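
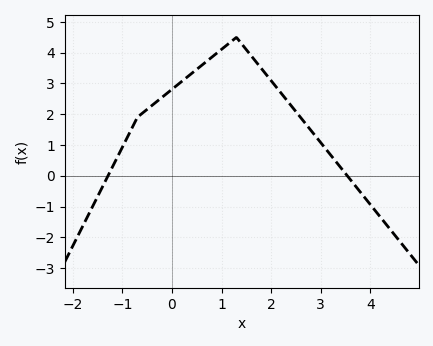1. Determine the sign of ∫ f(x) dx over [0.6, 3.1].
positive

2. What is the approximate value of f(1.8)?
3.49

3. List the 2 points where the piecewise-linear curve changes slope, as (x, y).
(-0.7, 1.9); (1.3, 4.5)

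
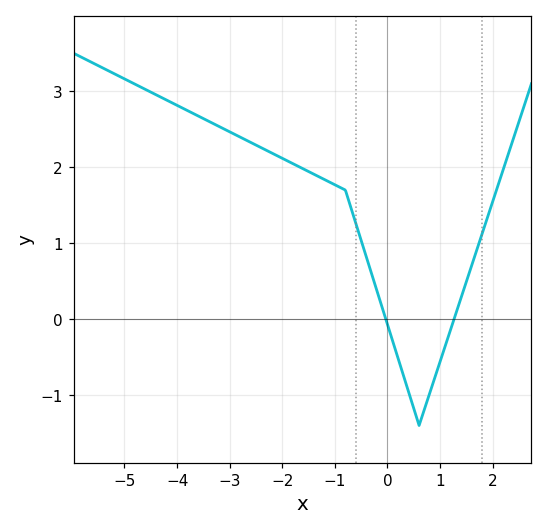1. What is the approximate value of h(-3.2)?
2.5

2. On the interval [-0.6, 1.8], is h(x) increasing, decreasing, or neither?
neither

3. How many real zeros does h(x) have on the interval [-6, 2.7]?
2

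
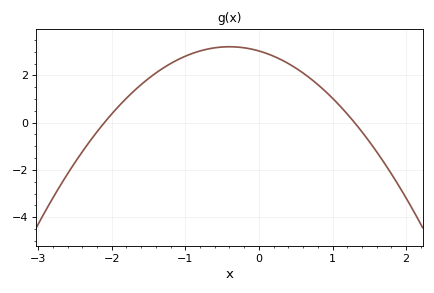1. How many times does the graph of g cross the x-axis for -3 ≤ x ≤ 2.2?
2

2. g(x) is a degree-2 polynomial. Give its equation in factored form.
y = -1.11(x + 2.1)(x - 1.3)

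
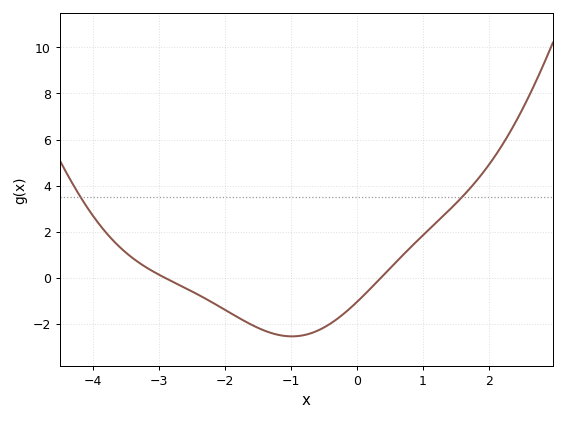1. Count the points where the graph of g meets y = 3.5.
2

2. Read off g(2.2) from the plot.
5.8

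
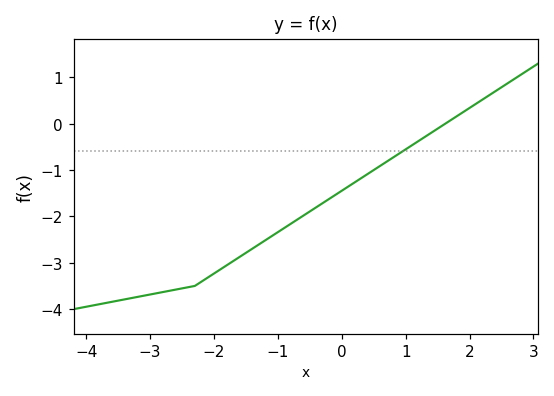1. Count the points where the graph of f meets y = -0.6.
1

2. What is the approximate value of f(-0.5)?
-1.89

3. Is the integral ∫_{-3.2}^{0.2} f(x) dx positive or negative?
negative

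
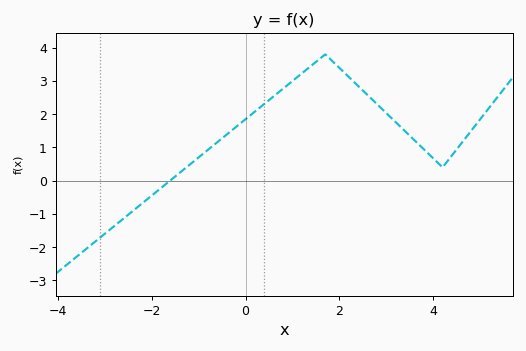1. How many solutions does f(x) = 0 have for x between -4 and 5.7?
1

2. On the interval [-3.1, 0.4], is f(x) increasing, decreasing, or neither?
increasing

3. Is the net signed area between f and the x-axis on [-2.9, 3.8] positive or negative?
positive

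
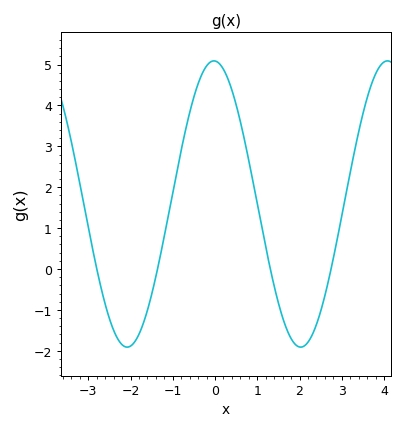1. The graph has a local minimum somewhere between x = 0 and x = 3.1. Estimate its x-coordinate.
2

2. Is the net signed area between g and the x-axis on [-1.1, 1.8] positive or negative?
positive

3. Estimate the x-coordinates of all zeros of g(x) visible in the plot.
-2.8, -1.4, 1.4, 2.8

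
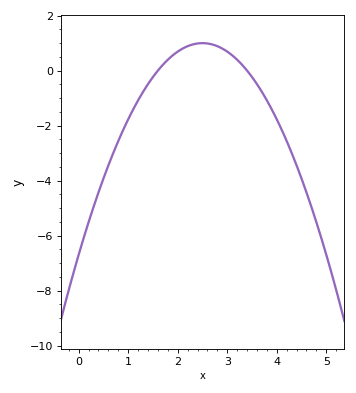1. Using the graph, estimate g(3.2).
0.394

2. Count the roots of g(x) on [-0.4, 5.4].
2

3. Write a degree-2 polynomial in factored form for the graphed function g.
y = -1.23(x - 1.6)(x - 3.4)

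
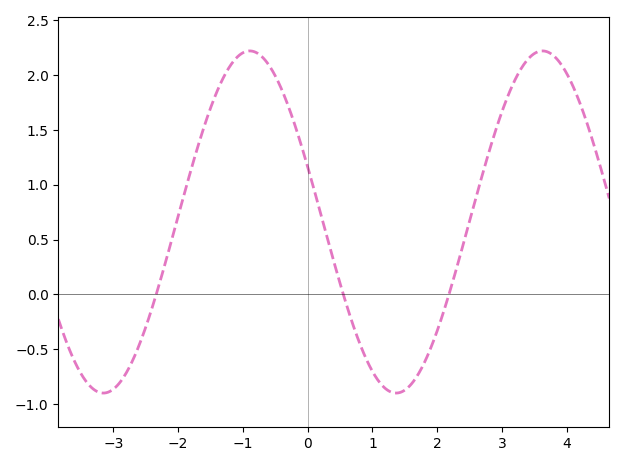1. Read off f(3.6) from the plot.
2.2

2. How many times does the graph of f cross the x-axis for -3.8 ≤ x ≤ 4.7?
3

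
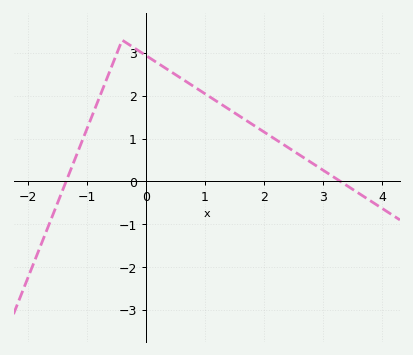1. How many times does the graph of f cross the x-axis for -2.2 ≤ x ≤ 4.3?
2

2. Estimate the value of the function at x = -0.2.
3.12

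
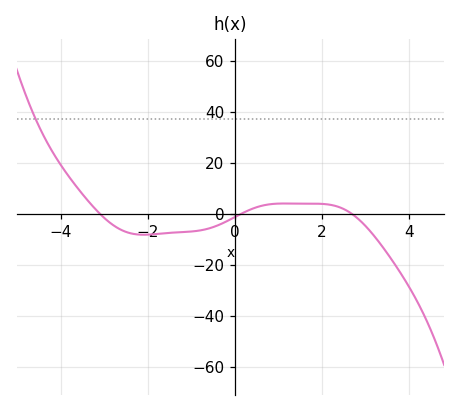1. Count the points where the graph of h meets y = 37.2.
1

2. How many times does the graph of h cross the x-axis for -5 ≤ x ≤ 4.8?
3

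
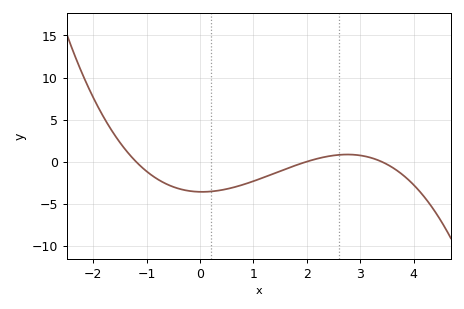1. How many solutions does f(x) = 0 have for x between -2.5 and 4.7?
3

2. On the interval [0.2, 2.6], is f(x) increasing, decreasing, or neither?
increasing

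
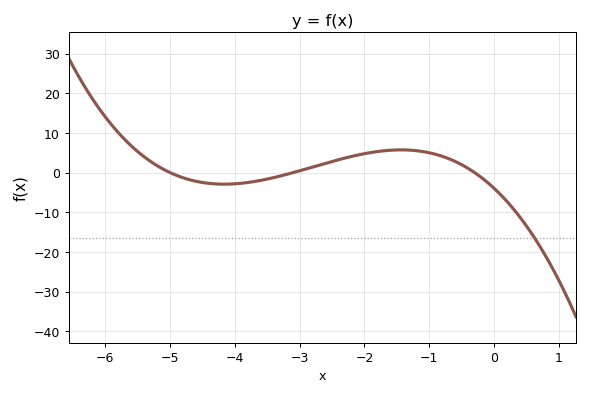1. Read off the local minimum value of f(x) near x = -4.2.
-3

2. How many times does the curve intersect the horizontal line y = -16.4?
1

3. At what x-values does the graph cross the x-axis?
-5, -3.2, -0.2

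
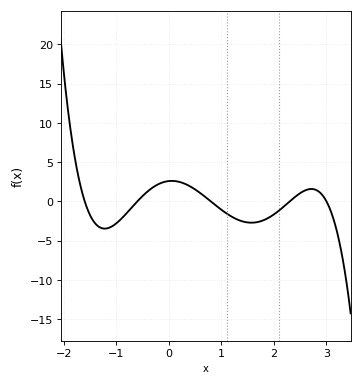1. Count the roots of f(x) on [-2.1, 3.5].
5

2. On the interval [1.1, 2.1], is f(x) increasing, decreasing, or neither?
neither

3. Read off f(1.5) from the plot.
-2.68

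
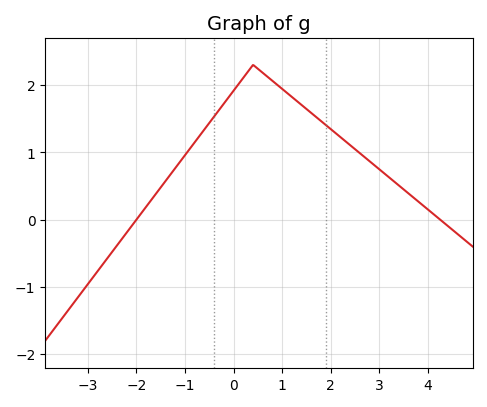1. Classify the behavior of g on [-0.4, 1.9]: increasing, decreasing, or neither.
neither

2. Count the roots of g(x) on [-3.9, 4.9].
2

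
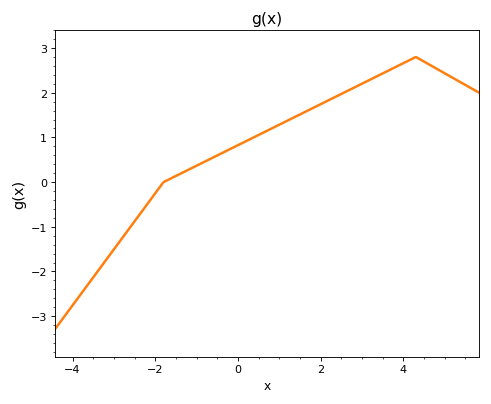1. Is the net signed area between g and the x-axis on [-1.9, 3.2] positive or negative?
positive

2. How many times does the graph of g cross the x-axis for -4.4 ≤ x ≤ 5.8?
1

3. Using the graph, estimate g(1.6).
1.56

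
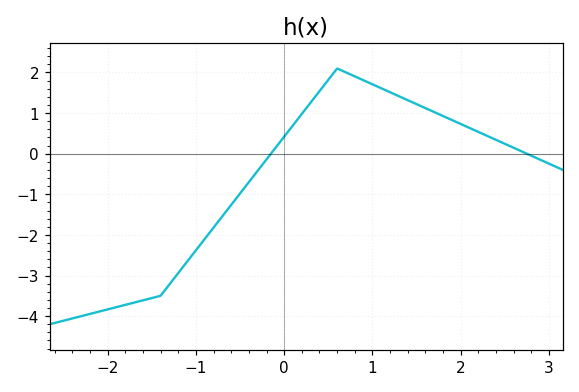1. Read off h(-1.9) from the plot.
-3.8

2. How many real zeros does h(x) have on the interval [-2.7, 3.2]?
2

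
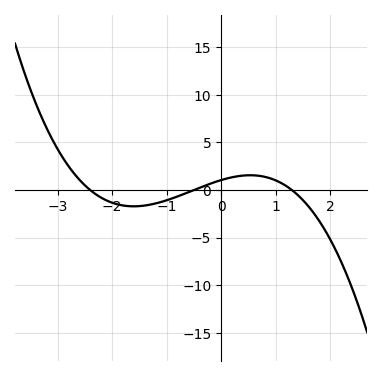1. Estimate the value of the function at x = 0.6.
1.5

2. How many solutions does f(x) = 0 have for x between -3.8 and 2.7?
3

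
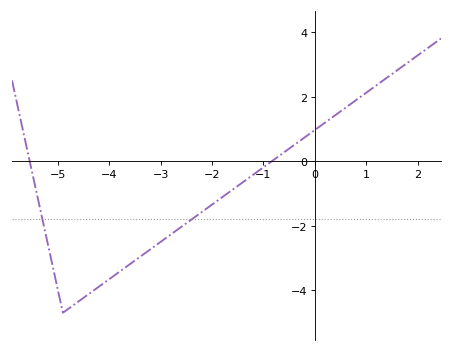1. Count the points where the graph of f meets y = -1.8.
2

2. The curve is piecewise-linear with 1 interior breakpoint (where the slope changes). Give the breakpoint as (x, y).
(-4.9, -4.7)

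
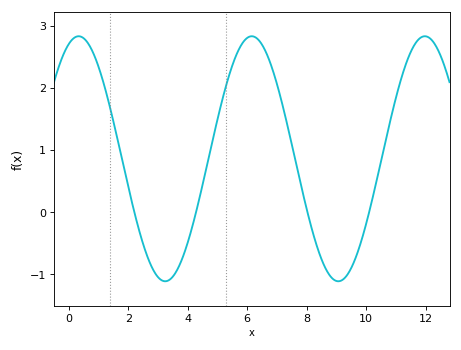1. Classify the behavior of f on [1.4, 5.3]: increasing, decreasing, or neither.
neither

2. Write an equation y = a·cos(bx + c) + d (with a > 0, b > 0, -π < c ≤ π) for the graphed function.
y = 1.97cos(1.08x - 0.362) + 0.86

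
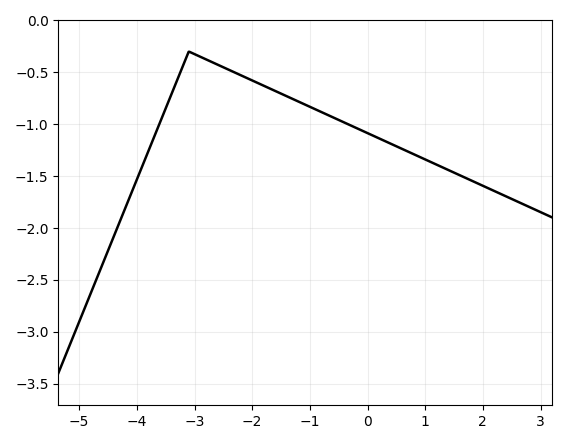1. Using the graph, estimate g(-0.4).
-0.985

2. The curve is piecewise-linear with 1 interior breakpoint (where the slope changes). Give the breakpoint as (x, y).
(-3.1, -0.3)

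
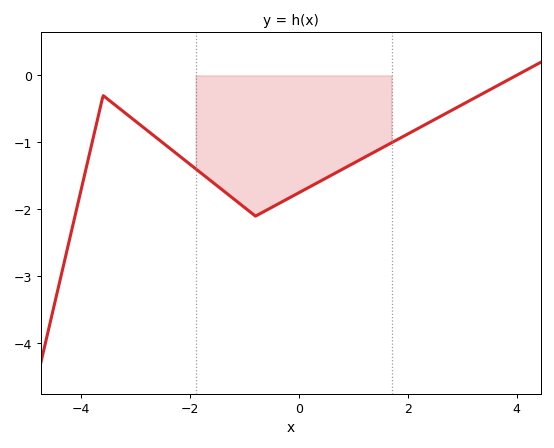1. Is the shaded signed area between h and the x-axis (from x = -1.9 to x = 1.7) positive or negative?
negative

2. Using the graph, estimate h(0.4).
-1.6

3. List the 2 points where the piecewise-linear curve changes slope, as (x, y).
(-3.6, -0.3); (-0.8, -2.1)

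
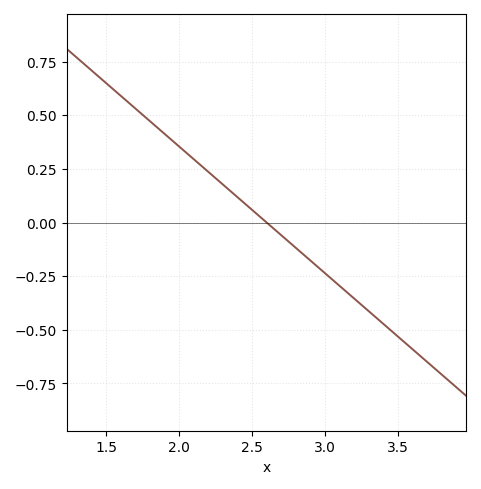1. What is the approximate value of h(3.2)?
-0.354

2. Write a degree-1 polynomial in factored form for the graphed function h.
y = -0.59(x - 2.6)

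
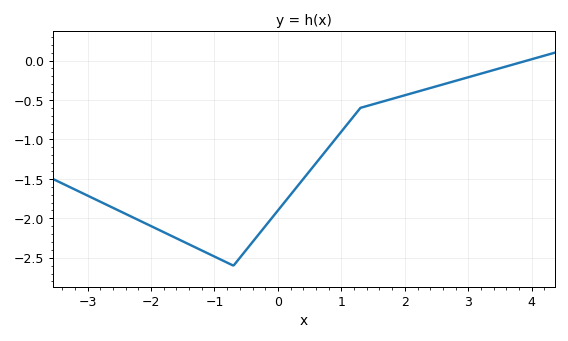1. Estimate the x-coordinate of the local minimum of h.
-0.6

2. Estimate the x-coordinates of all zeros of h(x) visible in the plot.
4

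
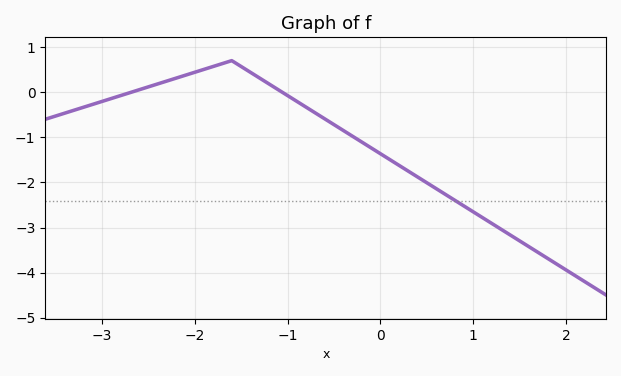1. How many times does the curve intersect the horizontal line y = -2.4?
1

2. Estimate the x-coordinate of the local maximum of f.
-1.6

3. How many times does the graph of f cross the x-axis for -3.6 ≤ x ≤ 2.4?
2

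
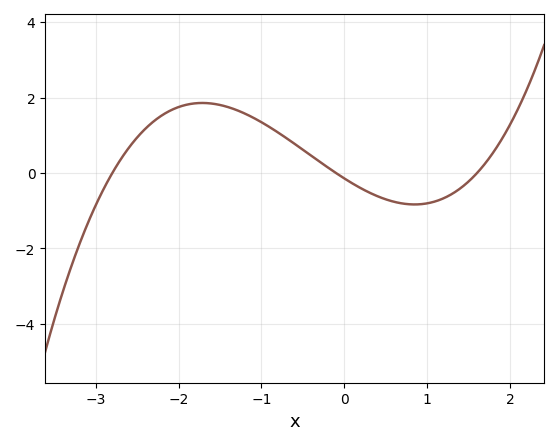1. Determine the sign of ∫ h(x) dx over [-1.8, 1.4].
positive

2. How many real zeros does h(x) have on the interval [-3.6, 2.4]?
3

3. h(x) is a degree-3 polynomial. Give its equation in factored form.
y = 0.32(x + 2.8)(x + 0.1)(x - 1.6)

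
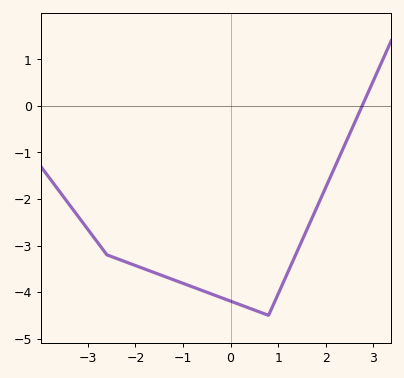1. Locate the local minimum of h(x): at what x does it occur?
0.8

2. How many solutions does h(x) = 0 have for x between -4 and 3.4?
1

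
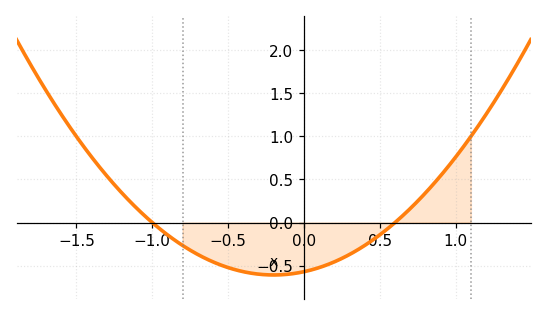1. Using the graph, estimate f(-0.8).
-0.266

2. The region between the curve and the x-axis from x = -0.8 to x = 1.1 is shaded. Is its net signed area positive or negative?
negative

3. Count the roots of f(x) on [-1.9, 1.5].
2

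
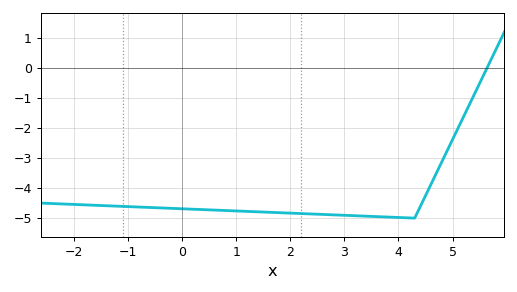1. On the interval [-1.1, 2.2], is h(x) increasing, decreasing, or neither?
decreasing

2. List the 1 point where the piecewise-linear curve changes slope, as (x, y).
(4.3, -5)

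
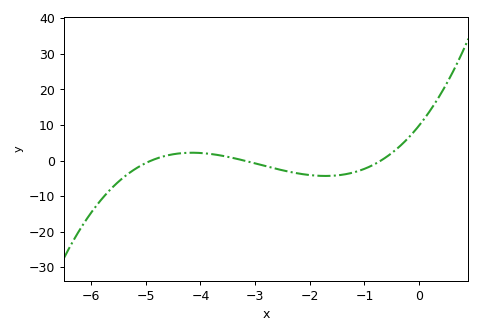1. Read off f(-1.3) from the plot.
-4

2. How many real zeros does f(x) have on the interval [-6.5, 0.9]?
3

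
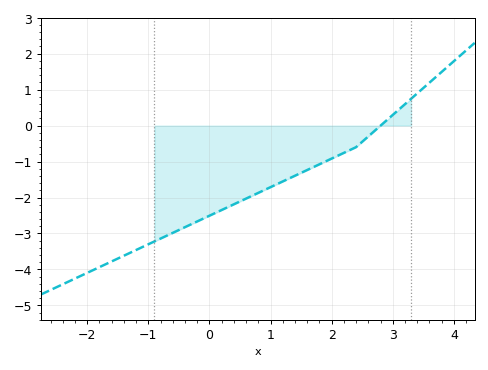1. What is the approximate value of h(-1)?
-3.3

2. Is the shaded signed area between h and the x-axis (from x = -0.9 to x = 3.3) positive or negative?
negative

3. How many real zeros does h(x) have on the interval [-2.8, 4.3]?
1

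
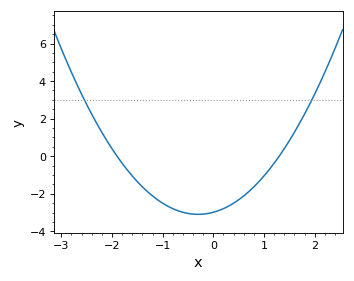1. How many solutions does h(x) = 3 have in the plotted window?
2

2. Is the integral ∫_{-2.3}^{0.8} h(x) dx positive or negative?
negative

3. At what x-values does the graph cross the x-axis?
-1.9, 1.3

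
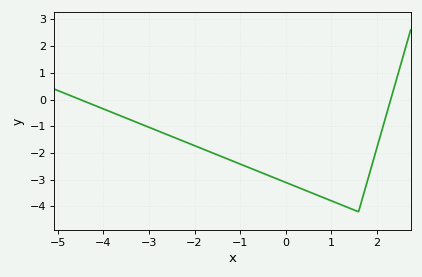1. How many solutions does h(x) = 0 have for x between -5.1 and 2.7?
2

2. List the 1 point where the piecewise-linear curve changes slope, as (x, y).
(1.6, -4.2)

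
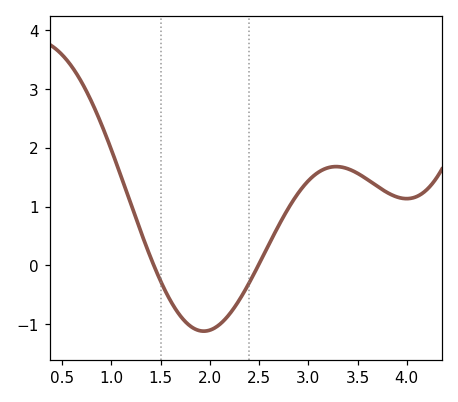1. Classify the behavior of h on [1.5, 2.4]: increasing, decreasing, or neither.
neither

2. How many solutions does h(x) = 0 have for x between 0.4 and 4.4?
2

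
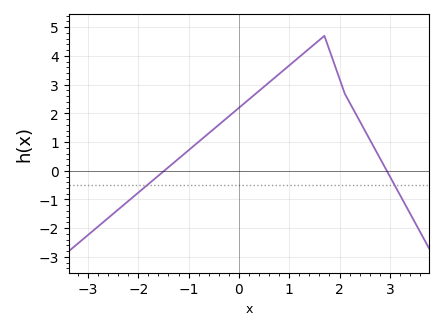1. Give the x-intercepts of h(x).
-1.49, 2.94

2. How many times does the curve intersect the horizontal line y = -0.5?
2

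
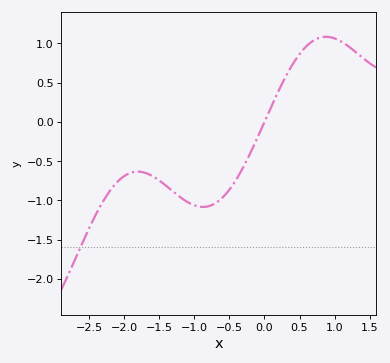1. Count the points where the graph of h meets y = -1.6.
1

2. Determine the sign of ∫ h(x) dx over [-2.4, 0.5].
negative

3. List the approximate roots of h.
0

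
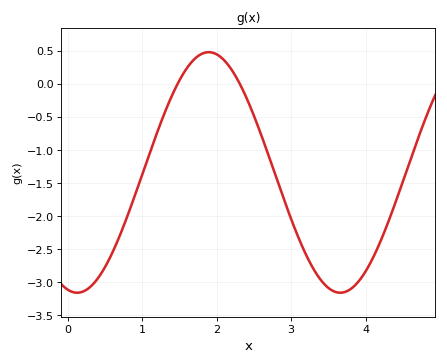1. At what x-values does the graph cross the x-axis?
1.48, 2.31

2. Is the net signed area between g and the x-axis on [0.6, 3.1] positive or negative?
negative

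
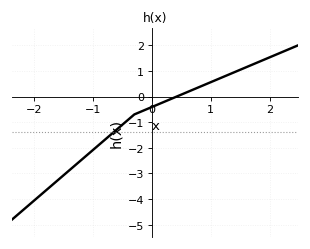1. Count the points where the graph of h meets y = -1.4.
1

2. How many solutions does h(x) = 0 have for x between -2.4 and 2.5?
1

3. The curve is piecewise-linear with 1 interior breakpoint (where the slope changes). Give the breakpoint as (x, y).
(-0.3, -0.7)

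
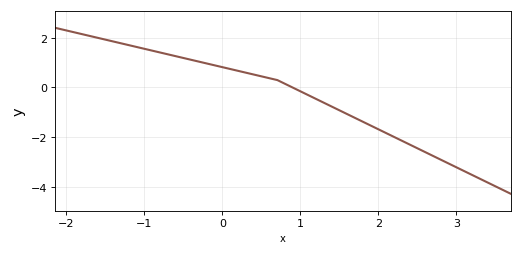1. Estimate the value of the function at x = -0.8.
1.4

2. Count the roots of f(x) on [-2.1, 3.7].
1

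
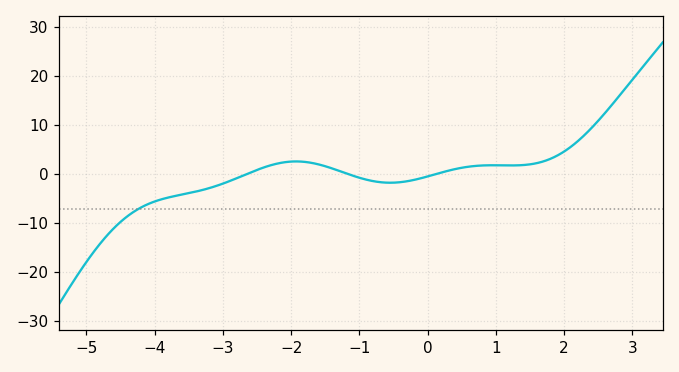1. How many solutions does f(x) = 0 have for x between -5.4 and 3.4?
3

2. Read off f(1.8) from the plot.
3.05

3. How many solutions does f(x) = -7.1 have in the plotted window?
1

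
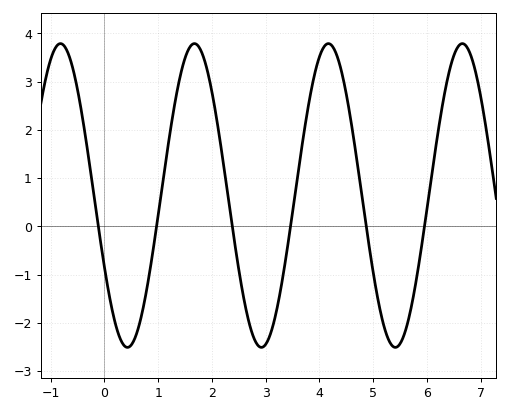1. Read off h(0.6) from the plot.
-2.2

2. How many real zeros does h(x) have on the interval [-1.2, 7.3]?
6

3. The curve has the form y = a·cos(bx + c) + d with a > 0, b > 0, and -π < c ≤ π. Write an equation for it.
y = 3.15cos(2.5x + 2.1) + 0.64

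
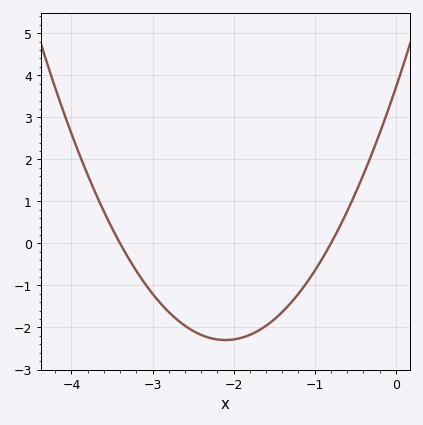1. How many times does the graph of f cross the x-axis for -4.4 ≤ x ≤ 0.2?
2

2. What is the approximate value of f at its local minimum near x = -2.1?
-2.3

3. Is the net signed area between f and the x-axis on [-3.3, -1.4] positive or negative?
negative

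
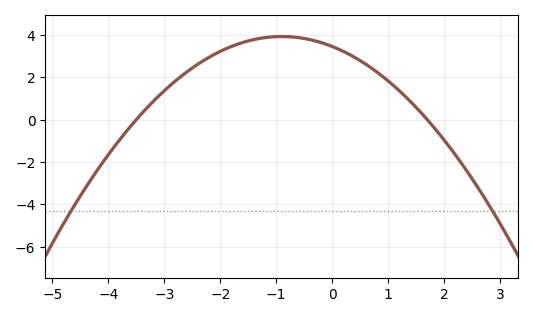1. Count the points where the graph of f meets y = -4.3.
2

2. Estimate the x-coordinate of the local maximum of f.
-0.9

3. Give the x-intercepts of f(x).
-3.5, 1.7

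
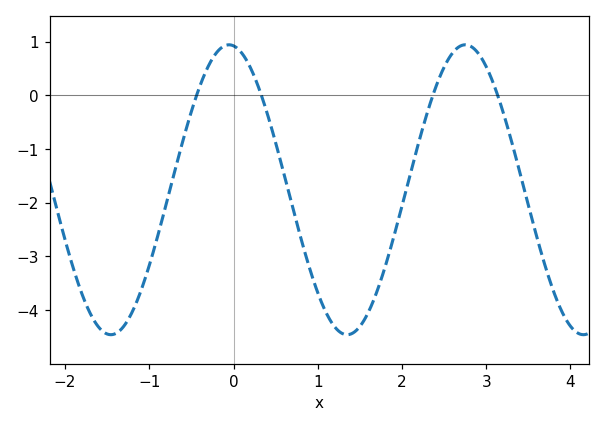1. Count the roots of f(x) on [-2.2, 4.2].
4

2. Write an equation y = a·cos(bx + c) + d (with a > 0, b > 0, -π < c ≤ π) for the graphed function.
y = 2.7cos(2.24x + 0.12) - 1.76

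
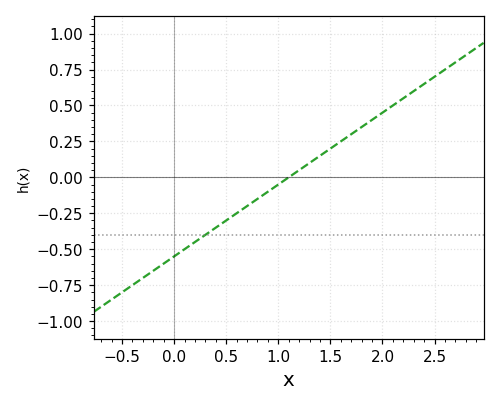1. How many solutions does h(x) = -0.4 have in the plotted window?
1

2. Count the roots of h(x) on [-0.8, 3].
1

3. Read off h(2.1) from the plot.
0.5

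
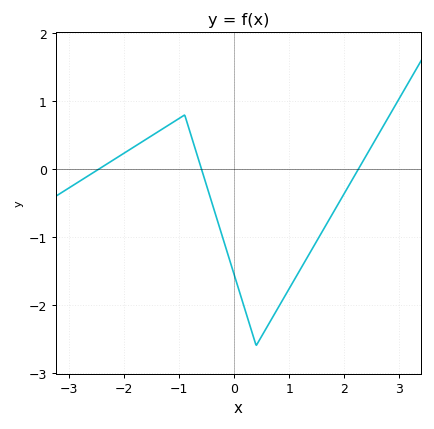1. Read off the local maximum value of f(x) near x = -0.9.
0.8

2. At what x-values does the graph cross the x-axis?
-2.5, -0.6, 2.3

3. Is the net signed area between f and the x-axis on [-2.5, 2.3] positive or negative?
negative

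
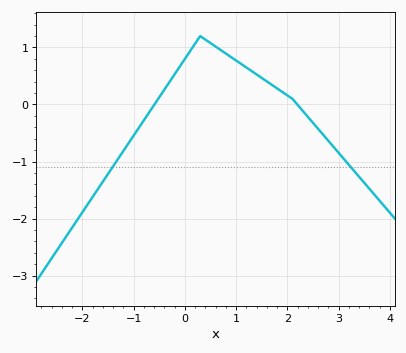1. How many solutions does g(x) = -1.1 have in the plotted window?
2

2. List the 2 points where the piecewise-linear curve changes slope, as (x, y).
(0.3, 1.2); (2.1, 0.1)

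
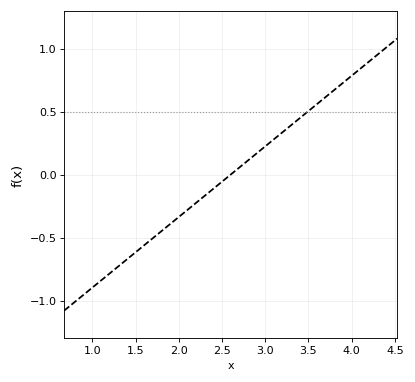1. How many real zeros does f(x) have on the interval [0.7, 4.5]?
1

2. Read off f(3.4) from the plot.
0.448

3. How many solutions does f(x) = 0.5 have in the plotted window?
1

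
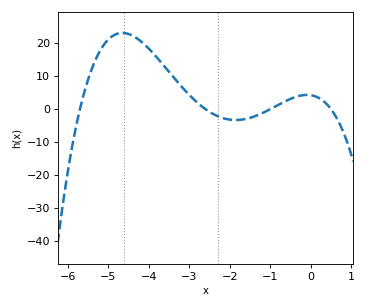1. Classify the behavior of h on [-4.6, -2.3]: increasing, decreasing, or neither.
decreasing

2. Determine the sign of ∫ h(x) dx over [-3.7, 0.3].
positive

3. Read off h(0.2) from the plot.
3.39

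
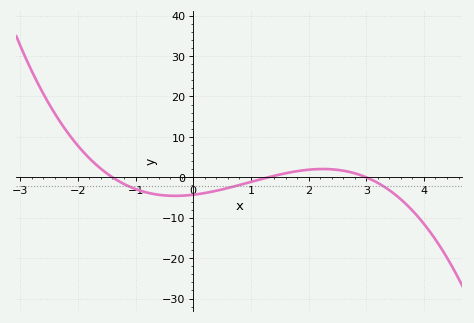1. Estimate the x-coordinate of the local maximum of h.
2.2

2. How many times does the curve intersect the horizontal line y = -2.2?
3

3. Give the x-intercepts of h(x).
-1.4, 1.2, 3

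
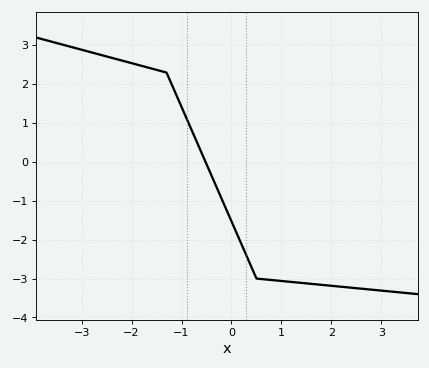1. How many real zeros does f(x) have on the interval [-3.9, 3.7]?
1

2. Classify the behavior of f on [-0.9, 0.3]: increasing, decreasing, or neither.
decreasing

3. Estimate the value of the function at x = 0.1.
-1.82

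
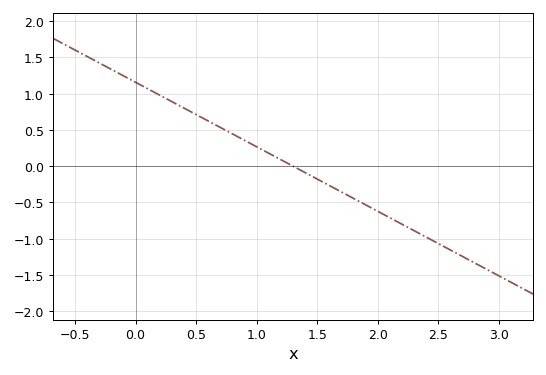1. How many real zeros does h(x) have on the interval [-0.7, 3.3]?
1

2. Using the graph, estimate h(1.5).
-0.178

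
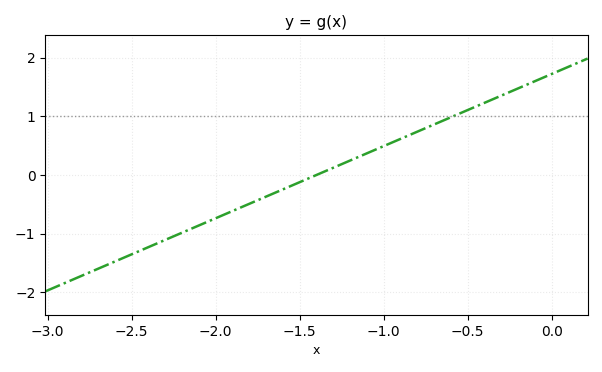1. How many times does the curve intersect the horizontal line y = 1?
1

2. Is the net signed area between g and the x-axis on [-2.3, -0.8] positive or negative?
negative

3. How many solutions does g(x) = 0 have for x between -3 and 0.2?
1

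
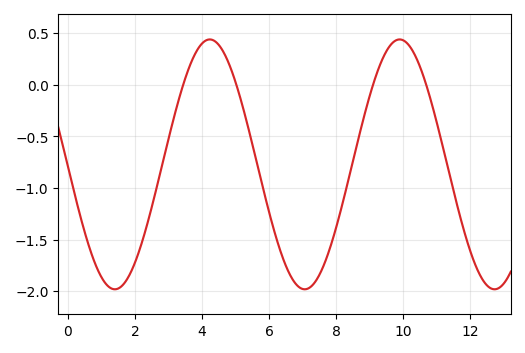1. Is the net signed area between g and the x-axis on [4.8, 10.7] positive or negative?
negative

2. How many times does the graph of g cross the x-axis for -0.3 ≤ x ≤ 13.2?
4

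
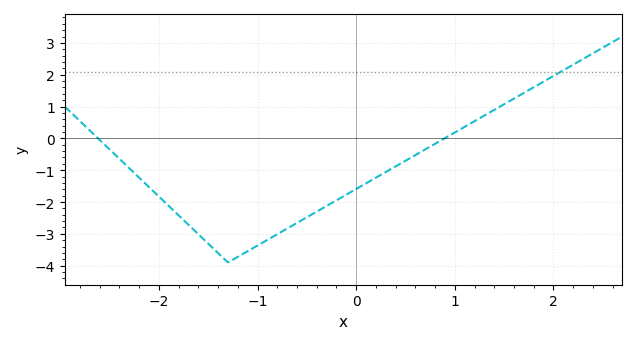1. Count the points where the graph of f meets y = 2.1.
1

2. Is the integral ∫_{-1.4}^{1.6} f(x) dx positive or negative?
negative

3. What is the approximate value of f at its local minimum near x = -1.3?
-3.9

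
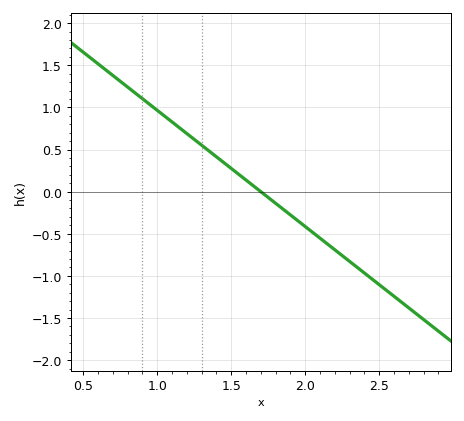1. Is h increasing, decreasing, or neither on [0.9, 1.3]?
decreasing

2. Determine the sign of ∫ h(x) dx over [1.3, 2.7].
negative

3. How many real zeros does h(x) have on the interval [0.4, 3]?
1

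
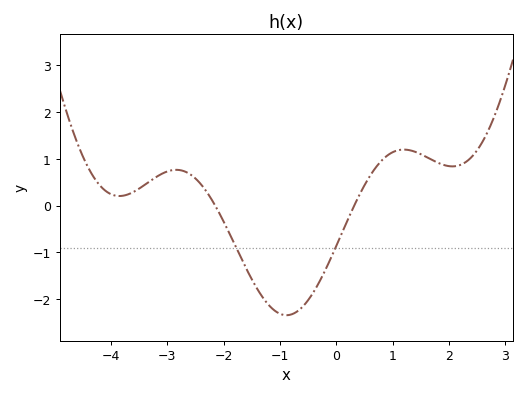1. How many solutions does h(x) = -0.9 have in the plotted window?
2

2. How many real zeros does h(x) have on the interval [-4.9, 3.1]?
2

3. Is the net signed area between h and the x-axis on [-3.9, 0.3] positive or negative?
negative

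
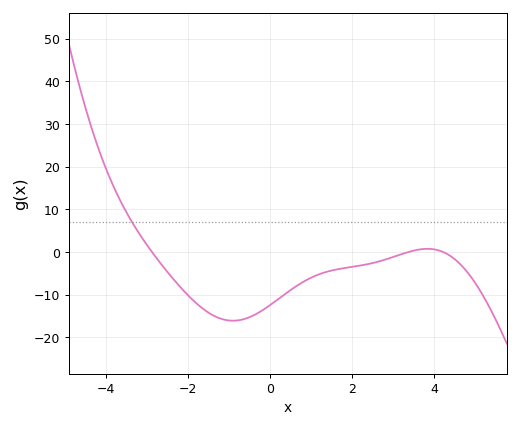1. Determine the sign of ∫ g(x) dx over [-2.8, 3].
negative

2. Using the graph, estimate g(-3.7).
13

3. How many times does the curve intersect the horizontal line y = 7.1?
1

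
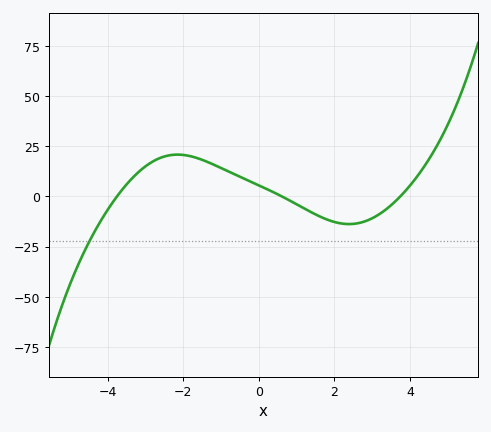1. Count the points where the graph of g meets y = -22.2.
1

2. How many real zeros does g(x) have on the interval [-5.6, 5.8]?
3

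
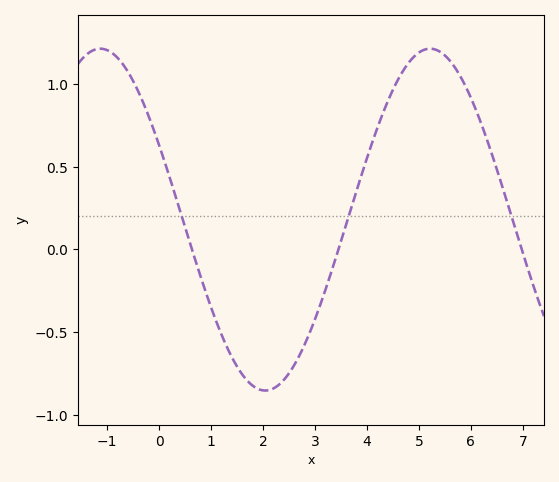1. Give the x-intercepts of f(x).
0.6, 3.4, 7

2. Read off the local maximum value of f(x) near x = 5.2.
1.2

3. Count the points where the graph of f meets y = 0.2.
3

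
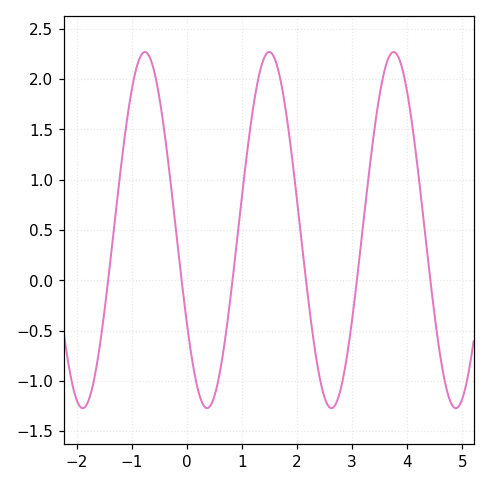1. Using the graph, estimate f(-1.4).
0.15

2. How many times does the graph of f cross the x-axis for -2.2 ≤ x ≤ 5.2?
6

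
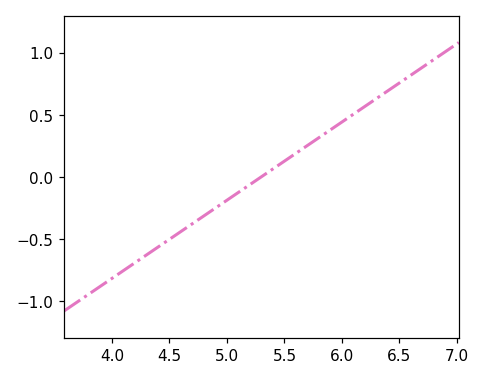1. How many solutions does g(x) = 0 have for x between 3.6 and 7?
1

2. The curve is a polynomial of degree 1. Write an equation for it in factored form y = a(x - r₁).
y = 0.63(x - 5.3)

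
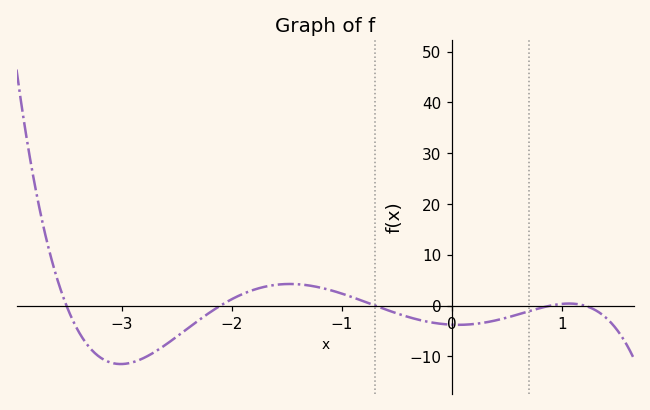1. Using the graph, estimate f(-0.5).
-2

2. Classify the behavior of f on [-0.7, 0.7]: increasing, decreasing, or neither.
neither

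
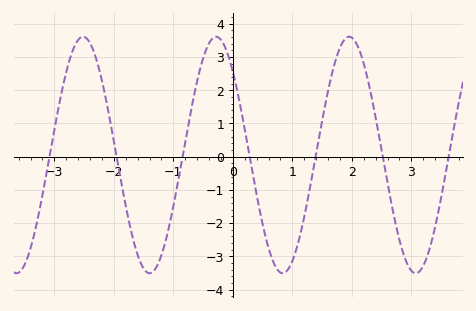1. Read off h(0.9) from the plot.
-3.5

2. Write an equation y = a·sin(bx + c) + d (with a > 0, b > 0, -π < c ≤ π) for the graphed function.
y = 3.56sin(2.8x + 2.4) + 0.05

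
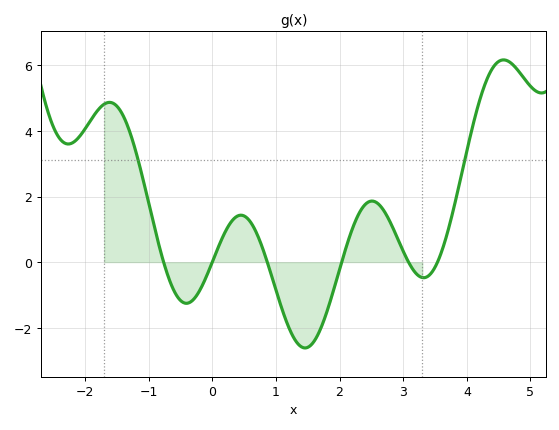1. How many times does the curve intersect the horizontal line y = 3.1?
2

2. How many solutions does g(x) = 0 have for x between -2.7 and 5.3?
6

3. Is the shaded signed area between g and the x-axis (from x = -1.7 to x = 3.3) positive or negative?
positive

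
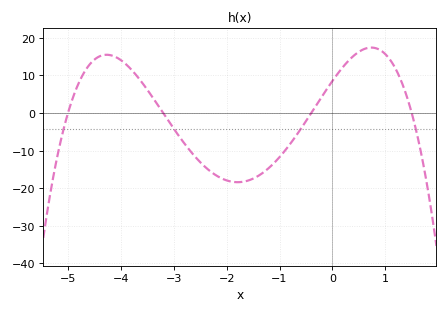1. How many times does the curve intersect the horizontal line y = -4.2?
4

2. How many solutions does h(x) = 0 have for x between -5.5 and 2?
4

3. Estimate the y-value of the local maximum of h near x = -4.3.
15.5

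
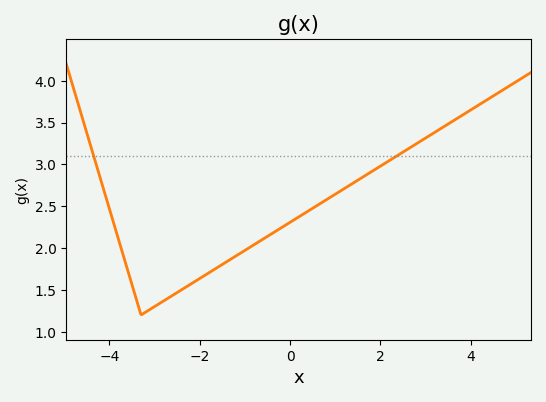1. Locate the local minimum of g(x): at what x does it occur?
-3.3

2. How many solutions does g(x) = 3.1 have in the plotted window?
2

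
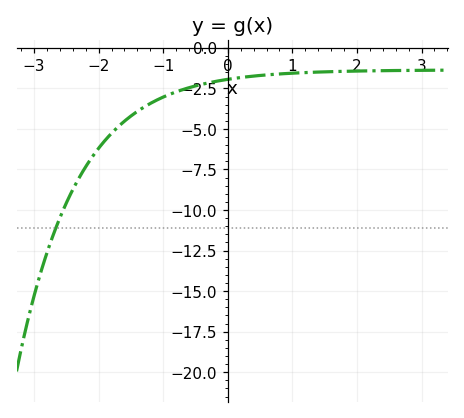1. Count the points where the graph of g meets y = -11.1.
1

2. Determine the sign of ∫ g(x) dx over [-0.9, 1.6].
negative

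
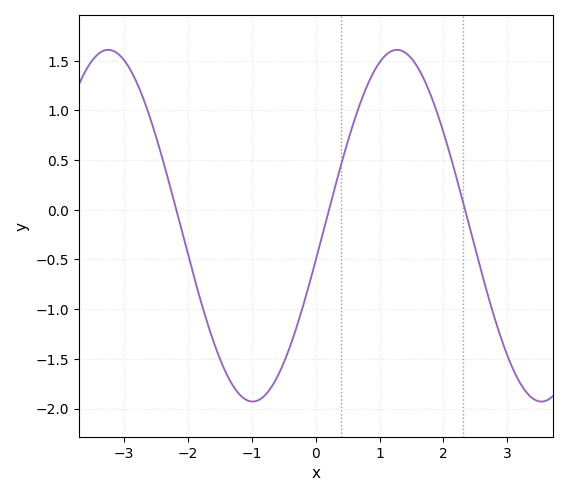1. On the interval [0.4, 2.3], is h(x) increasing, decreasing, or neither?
neither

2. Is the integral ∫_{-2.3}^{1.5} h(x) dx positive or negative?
negative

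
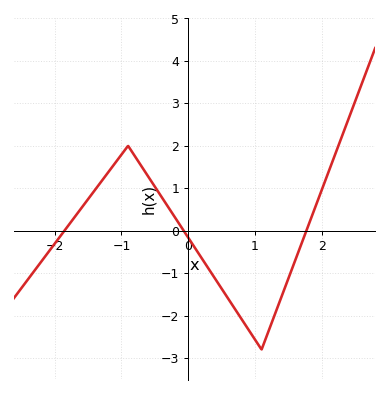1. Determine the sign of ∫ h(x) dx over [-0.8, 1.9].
negative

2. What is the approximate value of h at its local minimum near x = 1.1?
-2.8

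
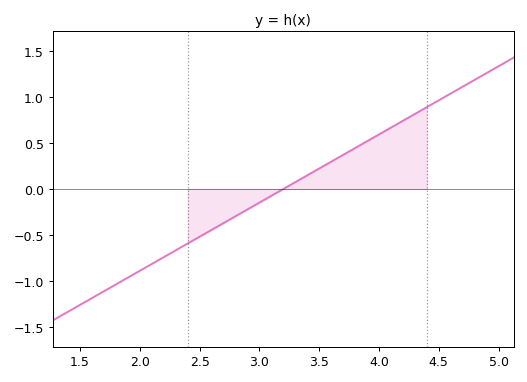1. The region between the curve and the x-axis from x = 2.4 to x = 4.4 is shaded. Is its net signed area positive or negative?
positive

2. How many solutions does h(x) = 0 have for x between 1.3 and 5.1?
1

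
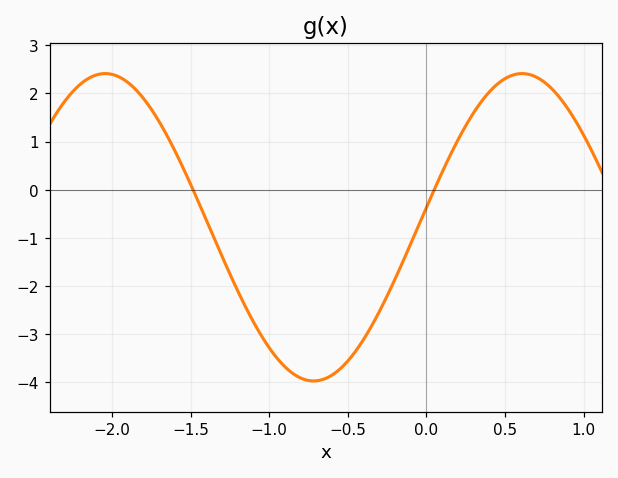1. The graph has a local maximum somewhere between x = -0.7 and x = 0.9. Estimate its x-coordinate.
0.607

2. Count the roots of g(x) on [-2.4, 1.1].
2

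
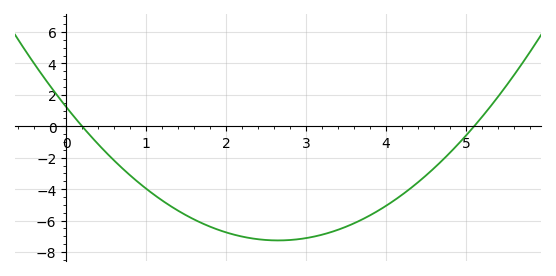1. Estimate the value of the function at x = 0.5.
-1.67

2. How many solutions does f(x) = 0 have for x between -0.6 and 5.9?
2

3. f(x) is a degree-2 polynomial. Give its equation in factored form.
y = 1.21(x - 0.2)(x - 5.1)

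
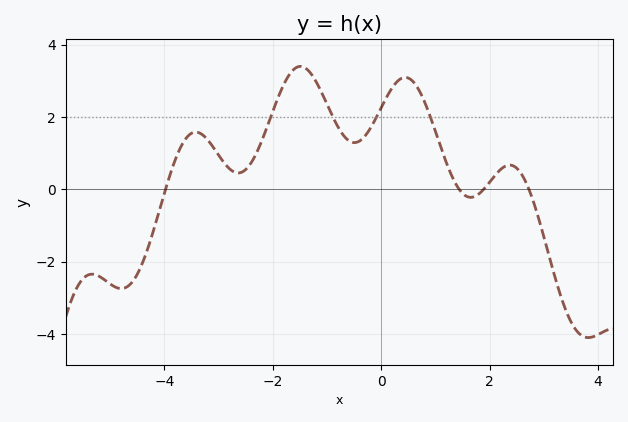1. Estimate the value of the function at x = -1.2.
2.98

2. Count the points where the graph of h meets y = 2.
4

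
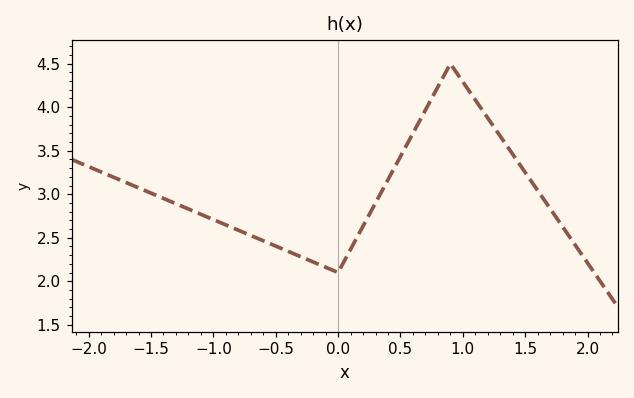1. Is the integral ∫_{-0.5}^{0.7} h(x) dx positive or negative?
positive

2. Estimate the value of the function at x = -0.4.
2.35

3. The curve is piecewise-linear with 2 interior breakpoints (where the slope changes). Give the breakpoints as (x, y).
(0, 2.1); (0.9, 4.5)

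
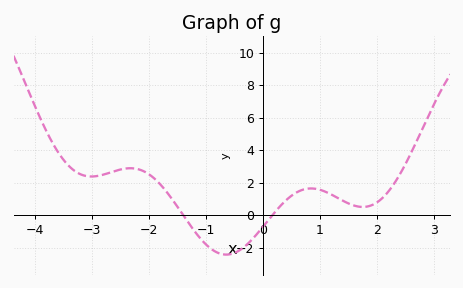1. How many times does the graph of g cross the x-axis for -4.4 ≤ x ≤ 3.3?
2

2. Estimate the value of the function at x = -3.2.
2.52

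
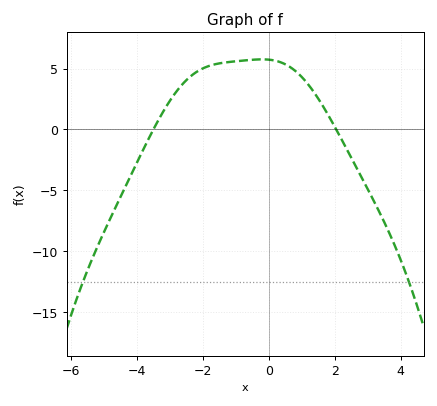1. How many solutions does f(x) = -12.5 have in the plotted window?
2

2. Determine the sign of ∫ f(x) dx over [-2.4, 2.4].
positive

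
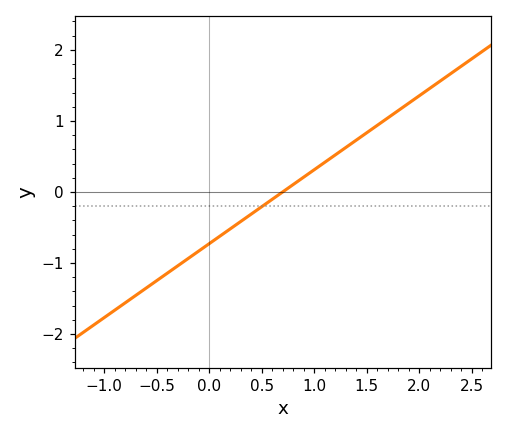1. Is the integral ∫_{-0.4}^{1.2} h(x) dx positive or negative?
negative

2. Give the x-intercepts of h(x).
0.7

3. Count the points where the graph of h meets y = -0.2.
1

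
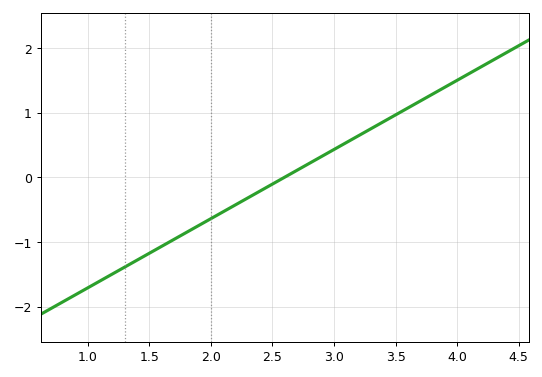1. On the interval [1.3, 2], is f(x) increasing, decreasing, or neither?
increasing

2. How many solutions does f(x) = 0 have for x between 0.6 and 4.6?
1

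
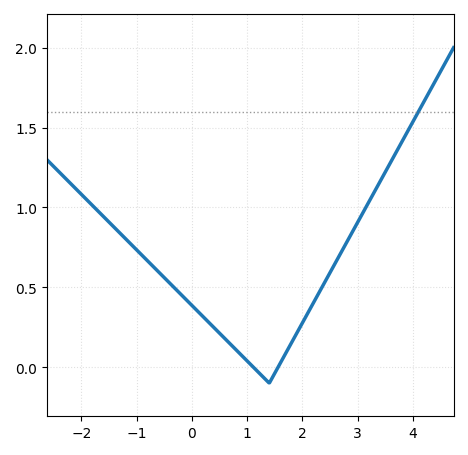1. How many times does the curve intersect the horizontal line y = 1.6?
1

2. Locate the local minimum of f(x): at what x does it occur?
1.4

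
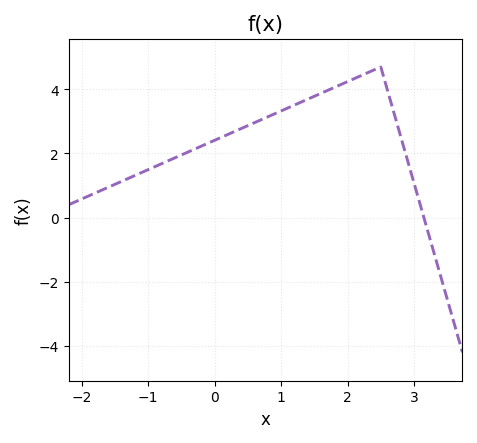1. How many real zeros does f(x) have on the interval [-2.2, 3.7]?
1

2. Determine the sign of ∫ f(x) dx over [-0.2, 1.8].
positive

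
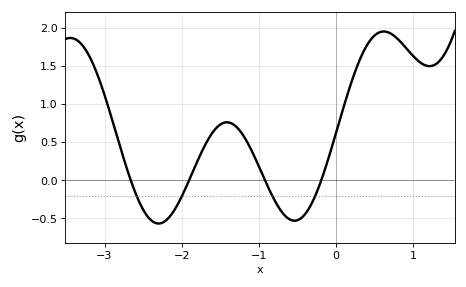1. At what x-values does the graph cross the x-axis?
-2.7, -1.9, -0.9, -0.2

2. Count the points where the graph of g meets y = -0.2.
4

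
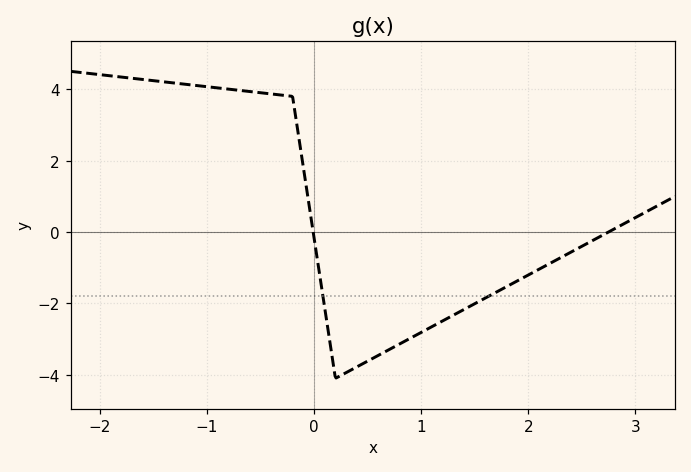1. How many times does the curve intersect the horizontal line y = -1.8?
2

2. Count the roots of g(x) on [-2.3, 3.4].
2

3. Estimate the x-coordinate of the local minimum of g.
0.2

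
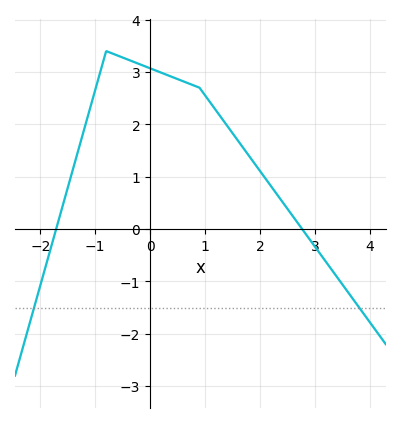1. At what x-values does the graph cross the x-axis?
-1.7, 2.8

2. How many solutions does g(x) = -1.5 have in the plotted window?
2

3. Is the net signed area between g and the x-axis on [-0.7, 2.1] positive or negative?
positive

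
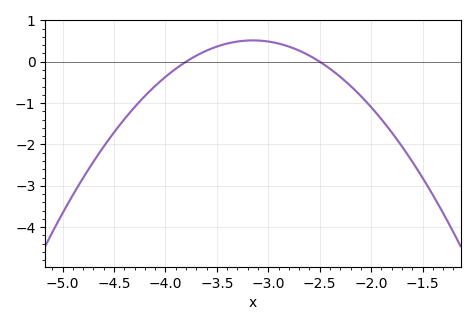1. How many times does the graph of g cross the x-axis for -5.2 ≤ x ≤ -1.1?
2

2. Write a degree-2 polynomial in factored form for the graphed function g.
y = -1.22(x + 3.8)(x + 2.5)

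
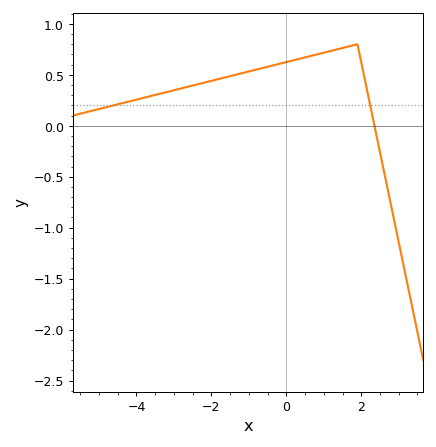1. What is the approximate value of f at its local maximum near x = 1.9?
0.8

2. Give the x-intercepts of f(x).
2.35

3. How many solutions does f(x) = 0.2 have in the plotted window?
2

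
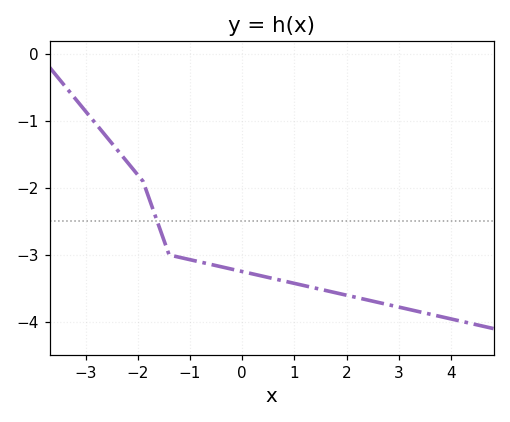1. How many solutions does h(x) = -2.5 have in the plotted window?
1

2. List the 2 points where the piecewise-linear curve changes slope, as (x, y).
(-1.9, -1.9); (-1.4, -3)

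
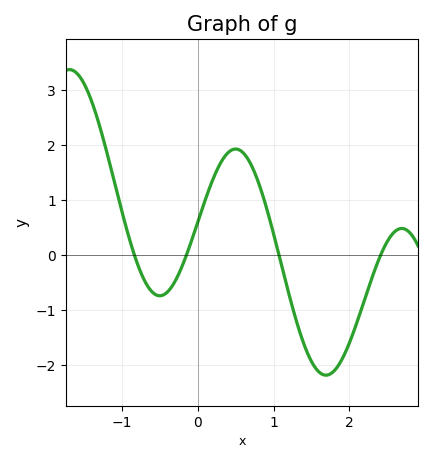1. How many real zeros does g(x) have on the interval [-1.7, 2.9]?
4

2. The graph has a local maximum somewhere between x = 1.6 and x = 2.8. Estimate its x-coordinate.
2.69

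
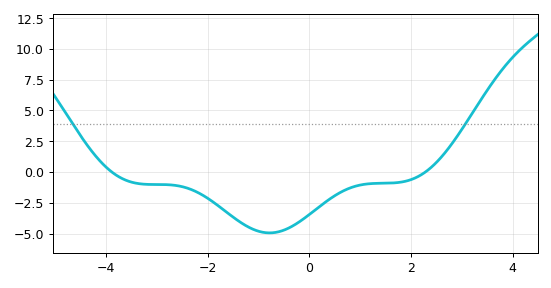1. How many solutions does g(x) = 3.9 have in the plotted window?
2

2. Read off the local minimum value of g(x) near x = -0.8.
-5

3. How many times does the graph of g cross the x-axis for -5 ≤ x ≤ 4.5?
2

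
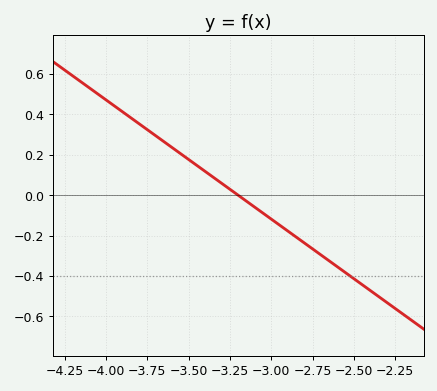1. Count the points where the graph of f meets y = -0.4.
1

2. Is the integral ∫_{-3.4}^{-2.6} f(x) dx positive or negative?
negative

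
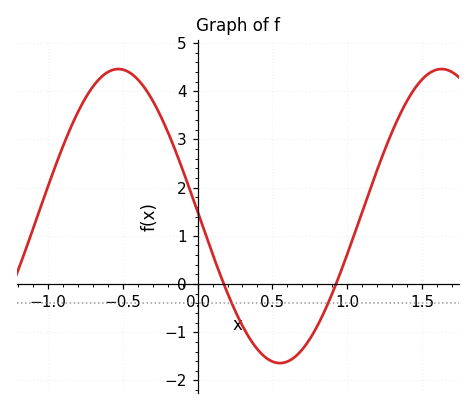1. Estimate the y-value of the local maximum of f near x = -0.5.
4.46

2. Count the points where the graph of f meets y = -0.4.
2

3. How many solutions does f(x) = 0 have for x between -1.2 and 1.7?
2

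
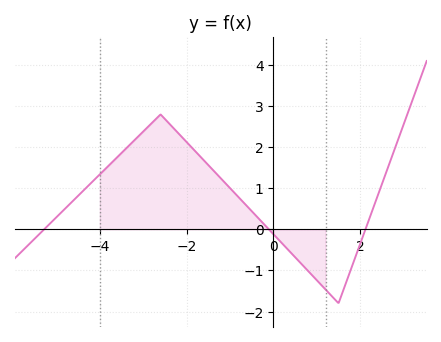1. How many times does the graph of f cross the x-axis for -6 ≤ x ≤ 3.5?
3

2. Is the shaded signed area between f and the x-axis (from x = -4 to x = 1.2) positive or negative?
positive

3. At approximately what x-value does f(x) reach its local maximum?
-2.6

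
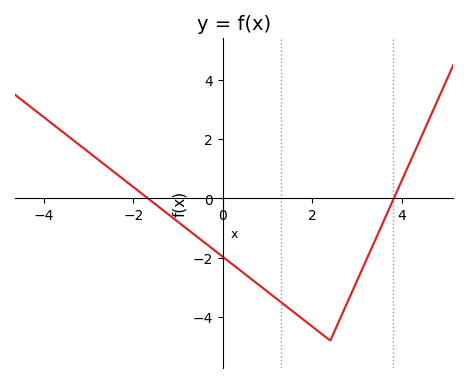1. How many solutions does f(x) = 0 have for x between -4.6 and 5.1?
2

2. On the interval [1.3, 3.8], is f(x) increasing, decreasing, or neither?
neither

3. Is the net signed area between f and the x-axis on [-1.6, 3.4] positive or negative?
negative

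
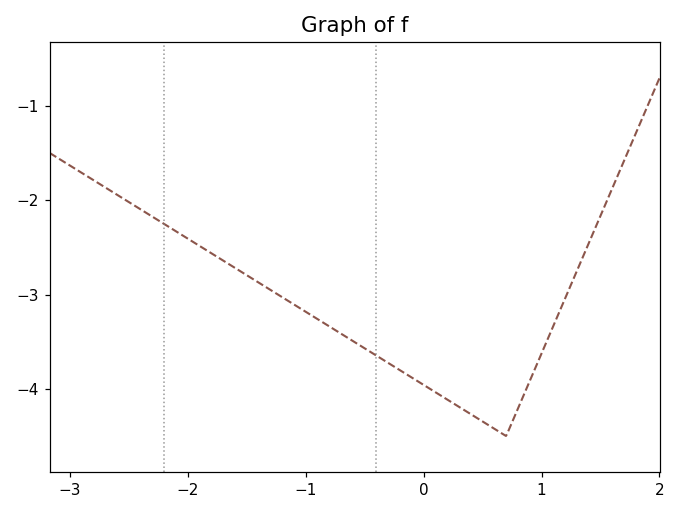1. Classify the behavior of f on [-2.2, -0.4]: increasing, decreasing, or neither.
decreasing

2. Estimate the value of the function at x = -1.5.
-2.8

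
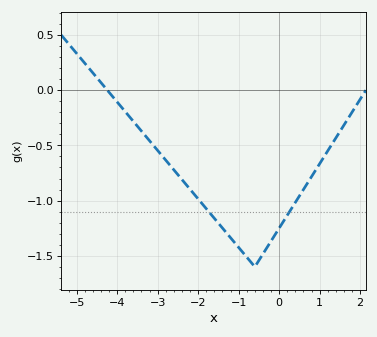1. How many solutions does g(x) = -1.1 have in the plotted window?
2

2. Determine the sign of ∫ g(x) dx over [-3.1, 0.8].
negative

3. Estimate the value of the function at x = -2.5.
-0.766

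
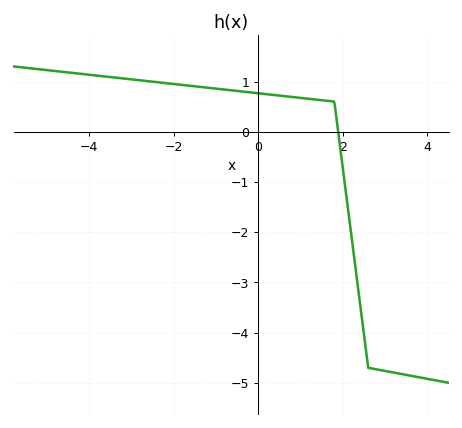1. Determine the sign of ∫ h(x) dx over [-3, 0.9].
positive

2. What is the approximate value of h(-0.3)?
0.794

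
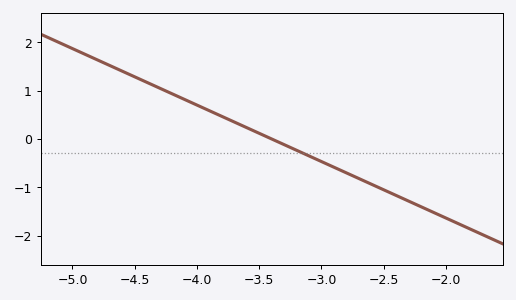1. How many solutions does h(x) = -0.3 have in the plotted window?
1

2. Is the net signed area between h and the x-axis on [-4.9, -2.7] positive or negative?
positive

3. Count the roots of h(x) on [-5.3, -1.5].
1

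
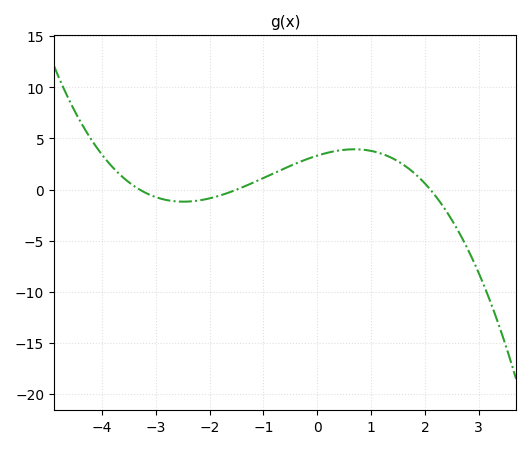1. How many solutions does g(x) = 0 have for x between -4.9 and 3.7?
3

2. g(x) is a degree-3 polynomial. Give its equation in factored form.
y = -0.32(x + 3.3)(x + 1.5)(x - 2.1)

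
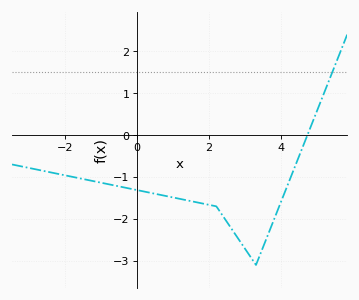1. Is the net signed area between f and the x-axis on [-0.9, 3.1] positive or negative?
negative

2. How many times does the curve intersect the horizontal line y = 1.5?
1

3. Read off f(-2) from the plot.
-1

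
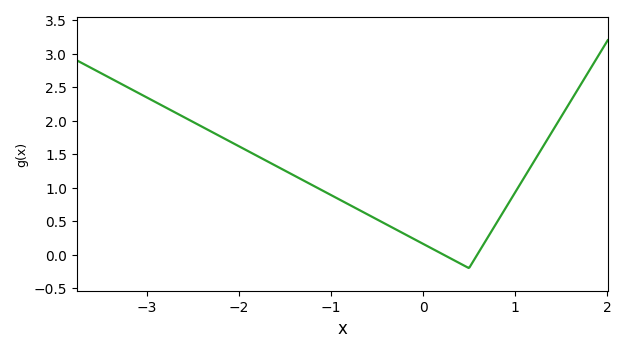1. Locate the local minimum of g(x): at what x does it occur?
0.499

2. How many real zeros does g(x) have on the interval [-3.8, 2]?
2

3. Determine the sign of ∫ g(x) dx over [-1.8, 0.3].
positive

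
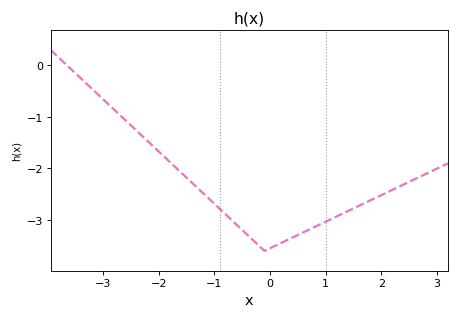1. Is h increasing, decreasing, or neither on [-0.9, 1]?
neither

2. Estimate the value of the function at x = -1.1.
-2.59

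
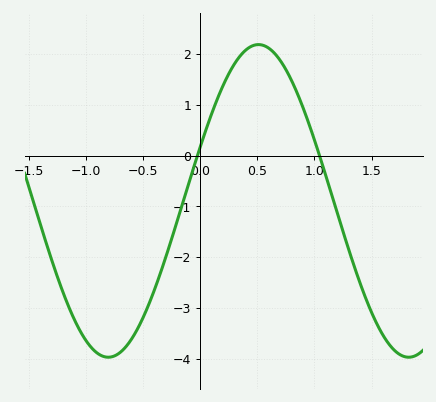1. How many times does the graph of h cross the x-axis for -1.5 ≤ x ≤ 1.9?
2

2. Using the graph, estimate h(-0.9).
-3.89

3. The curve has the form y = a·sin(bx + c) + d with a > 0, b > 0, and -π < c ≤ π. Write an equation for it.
y = 3.08sin(2.39x + 0.35) - 0.89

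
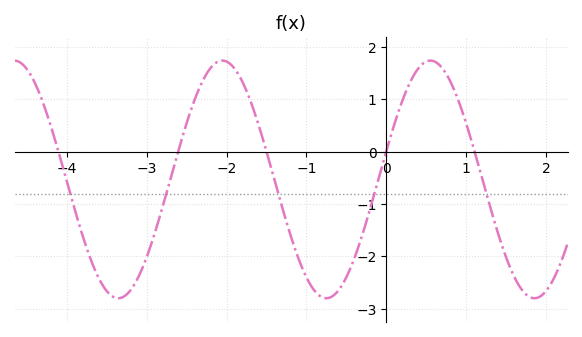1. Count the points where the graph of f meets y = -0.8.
5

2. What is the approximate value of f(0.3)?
1.33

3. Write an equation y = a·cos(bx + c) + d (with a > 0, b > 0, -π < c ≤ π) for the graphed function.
y = 2.27cos(2.41x - 1.33) - 0.53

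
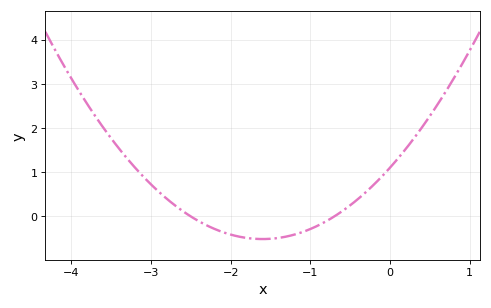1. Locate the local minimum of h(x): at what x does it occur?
-1.6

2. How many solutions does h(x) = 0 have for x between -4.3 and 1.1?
2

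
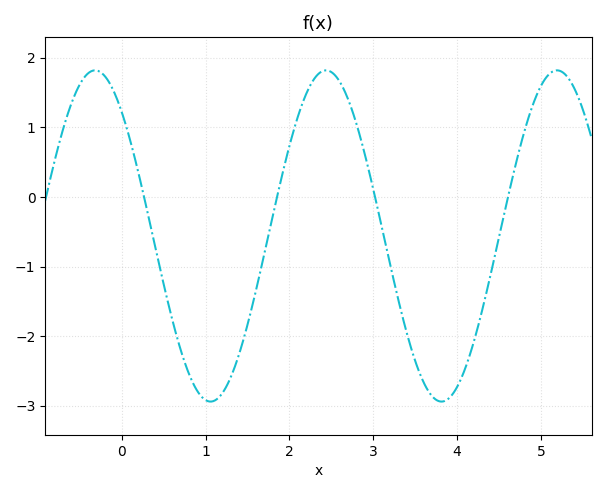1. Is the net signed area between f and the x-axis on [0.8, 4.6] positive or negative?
negative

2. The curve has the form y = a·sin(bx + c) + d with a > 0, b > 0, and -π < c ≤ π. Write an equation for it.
y = 2.38sin(2.3x + 2.3) - 0.56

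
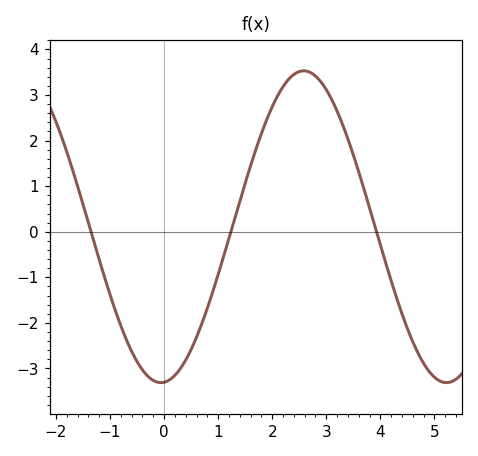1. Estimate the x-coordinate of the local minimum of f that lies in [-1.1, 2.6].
-0.057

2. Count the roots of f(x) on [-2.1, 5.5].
3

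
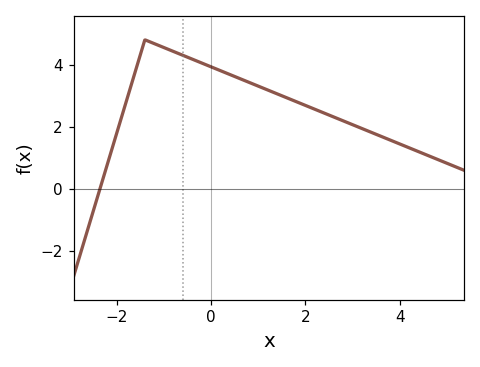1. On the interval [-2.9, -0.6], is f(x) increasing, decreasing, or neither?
neither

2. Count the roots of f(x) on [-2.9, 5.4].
1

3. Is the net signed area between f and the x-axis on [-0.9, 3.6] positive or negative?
positive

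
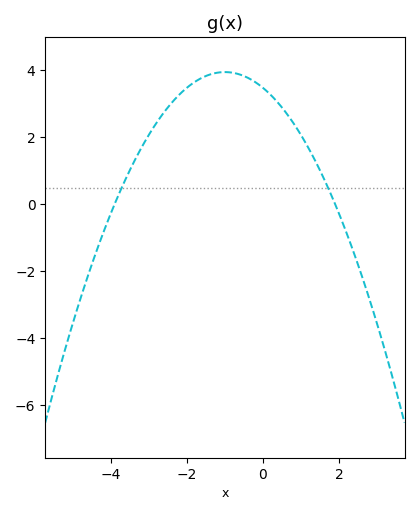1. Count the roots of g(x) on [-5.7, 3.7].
2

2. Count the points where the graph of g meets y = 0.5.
2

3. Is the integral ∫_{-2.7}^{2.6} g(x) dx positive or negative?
positive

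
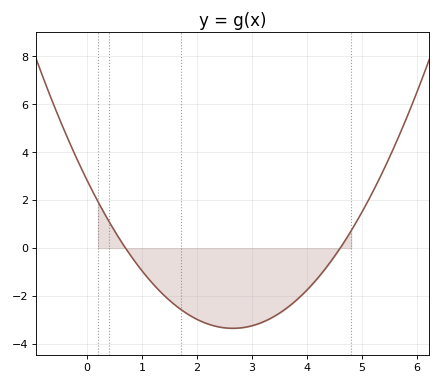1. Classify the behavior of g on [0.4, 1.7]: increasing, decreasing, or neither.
decreasing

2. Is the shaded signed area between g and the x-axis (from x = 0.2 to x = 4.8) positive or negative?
negative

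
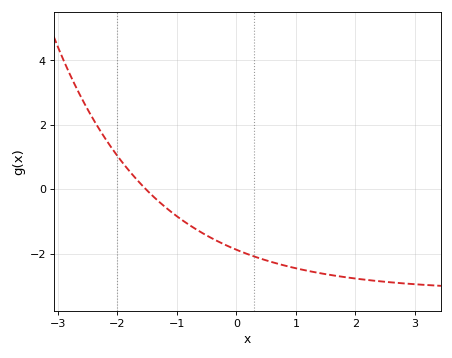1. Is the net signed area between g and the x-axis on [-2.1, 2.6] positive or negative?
negative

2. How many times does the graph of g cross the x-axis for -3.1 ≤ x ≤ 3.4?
1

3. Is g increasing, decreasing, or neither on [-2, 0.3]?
decreasing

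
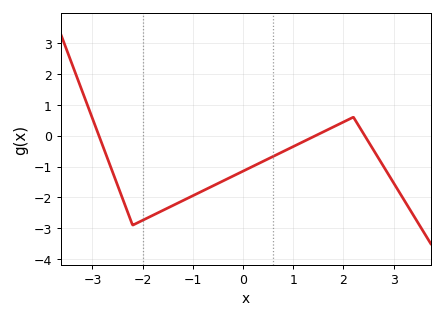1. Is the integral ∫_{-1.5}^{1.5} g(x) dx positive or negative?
negative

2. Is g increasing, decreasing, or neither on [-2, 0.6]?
increasing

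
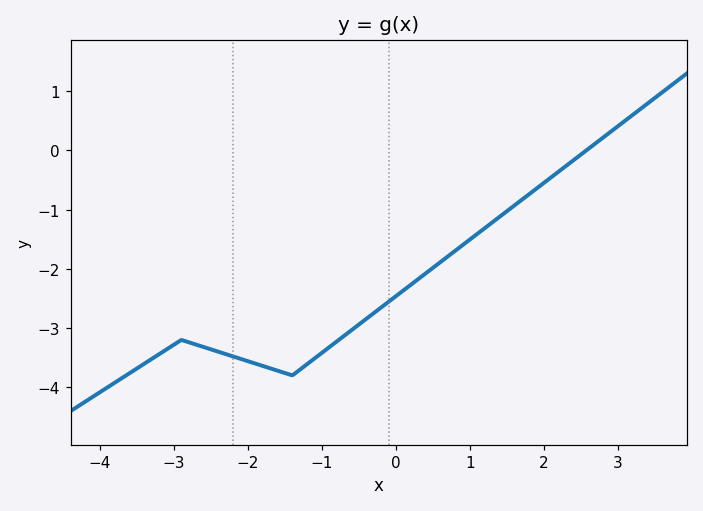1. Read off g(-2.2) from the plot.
-3.48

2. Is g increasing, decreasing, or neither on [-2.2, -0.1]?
neither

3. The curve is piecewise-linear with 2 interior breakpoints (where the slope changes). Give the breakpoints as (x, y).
(-2.9, -3.2); (-1.4, -3.8)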